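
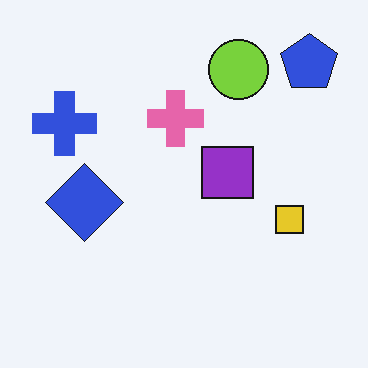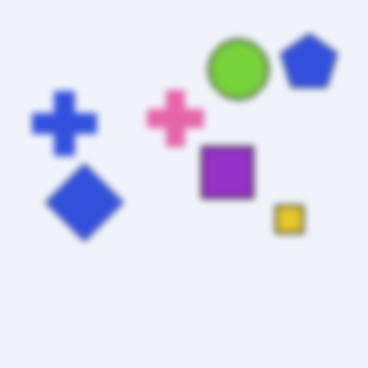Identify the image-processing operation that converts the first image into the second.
The transformation is: moderately blurred.

Shape edges and outlines are uniformly softened across the whole image.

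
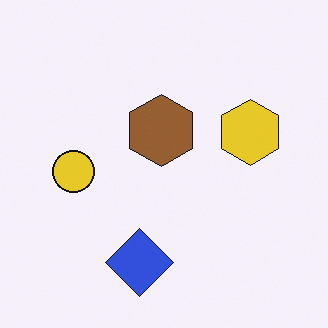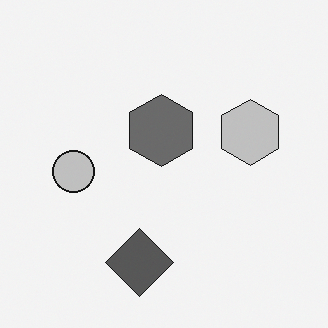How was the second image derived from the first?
It was converted to grayscale.

All color is removed — every shape is now a shade of grey.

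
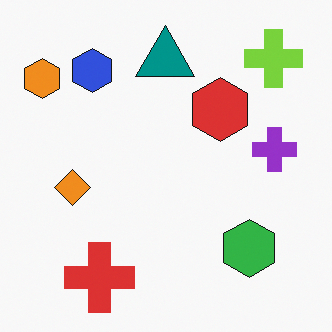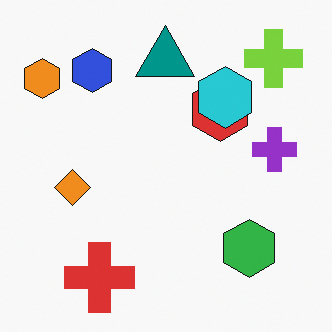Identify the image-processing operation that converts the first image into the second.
The image was overlaid with an additional cyan hexagon.

A cyan hexagon appears in the second image that is absent from the first.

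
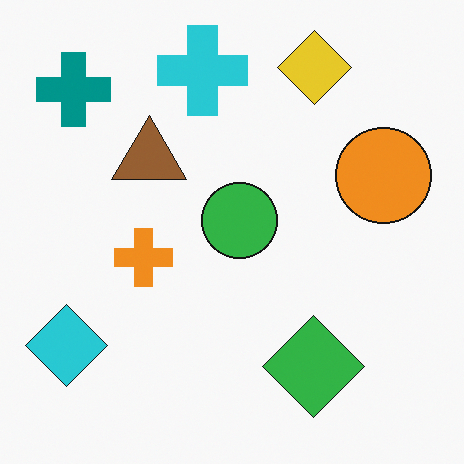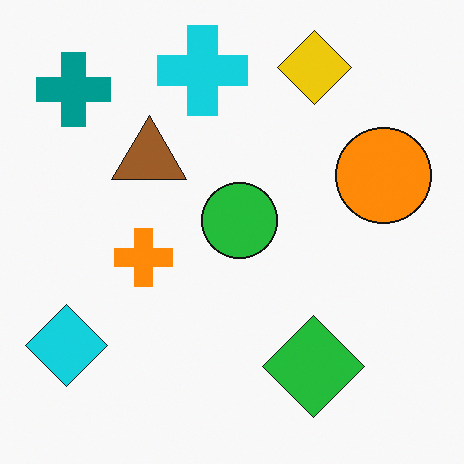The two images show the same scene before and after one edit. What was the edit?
Slightly oversaturated.

All colors are more vivid — a global saturation change.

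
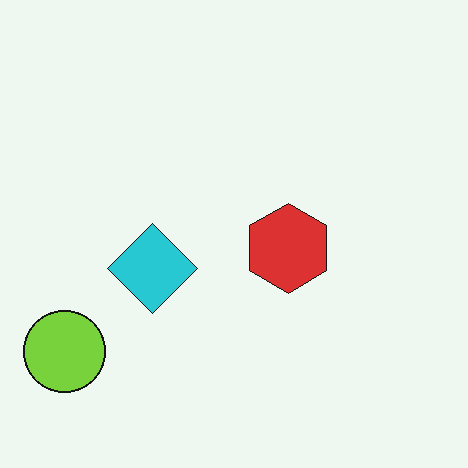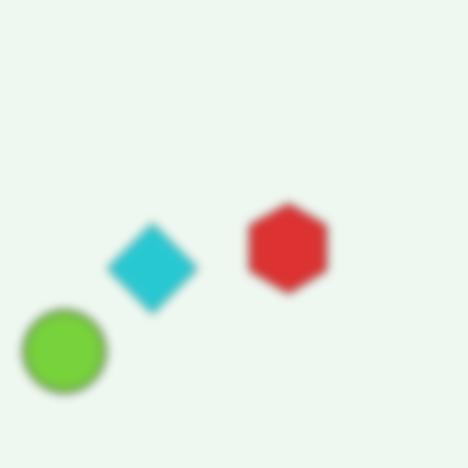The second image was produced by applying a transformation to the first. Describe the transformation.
This is the original image heavily blurred.

Shape edges and outlines are uniformly softened across the whole image.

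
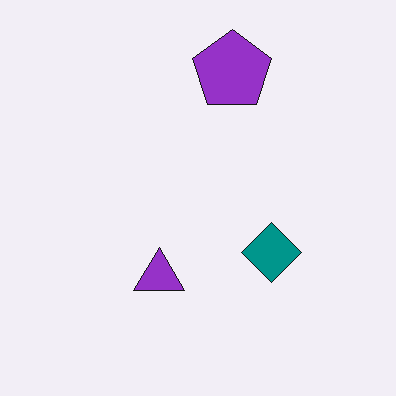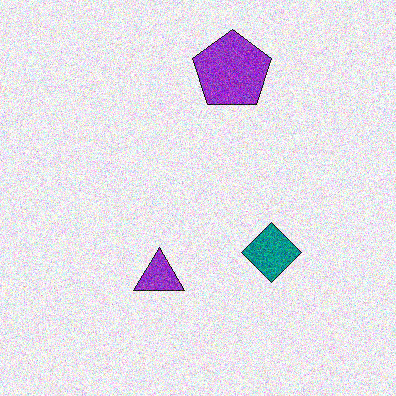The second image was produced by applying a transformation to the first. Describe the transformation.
It was degraded with heavy additive noise.

Random speckle covers the whole image, including the flat background.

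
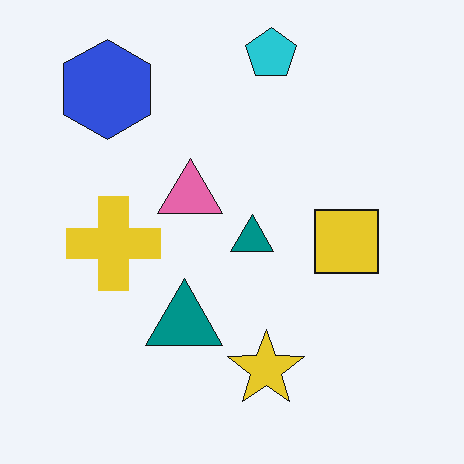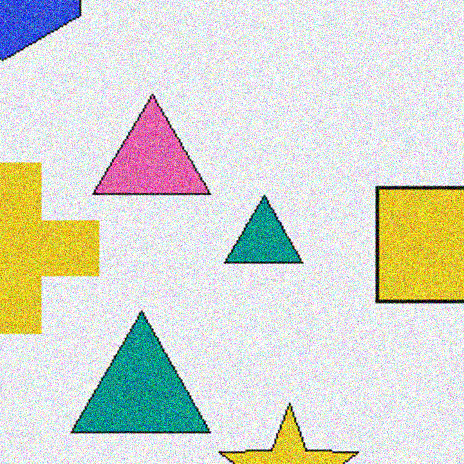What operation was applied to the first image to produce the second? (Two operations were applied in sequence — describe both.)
The transformation is: cropped tightly and scaled back up, then degraded with heavy additive noise.

The visible shapes are larger and the field of view is narrower; shapes near the original edges may be partly or wholly outside the frame — a crop-and-rescale. Random speckle covers the whole image, including the flat background.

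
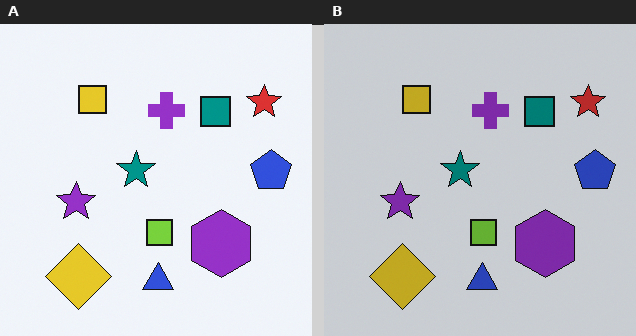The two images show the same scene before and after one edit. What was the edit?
The transformation is: darkened a little.

Every pixel — background and shapes alike — is uniformly darkened.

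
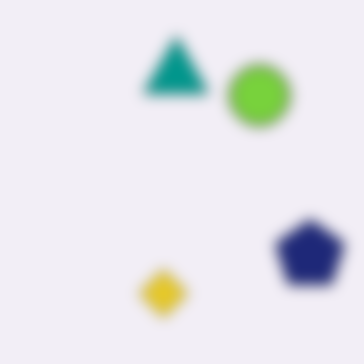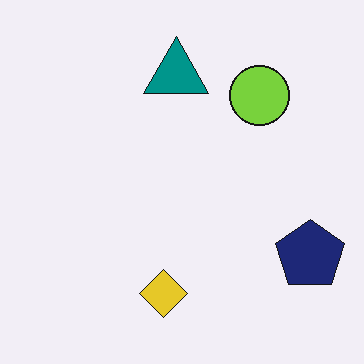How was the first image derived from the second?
Strongly gaussian-blurred.

Shape edges and outlines are uniformly softened across the whole image.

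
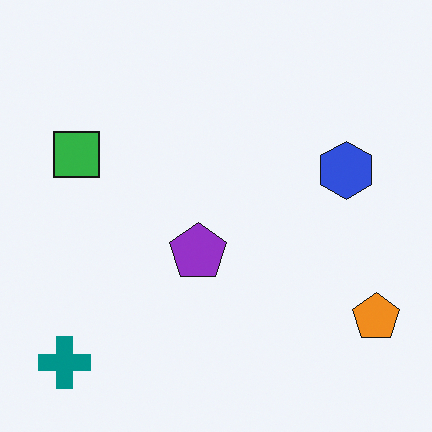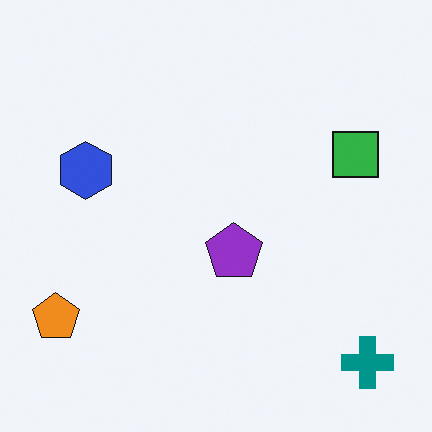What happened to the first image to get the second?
This is the original image flipped horizontally (left ↔ right).

The orange pentagon is in the bottom-right of the first image and the bottom-left of the second — shapes on opposite sides of the vertical midline have swapped in a mirror flip.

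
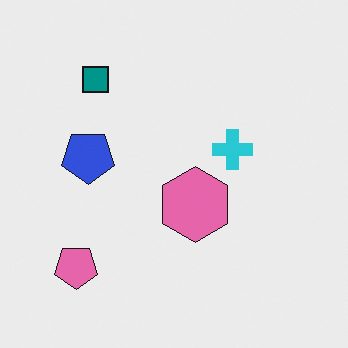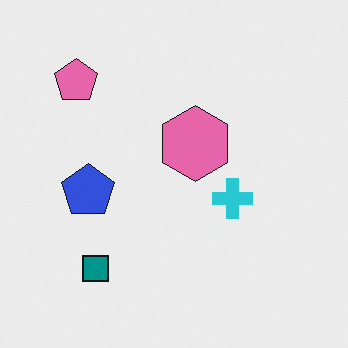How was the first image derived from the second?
It was flipped vertically (top ↔ bottom).

The teal square is in the bottom-left of the second image and the top-left of the first — shapes on opposite sides of the horizontal midline have swapped in a mirror flip.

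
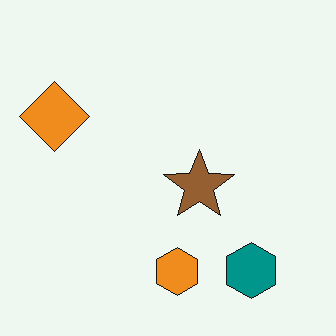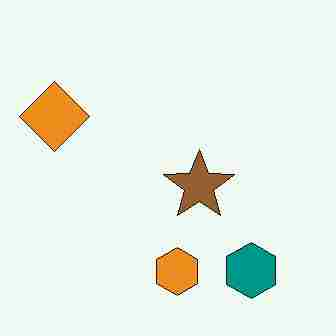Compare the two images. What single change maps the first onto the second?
This is the original image heavily JPEG-compressed with obvious blocking artifacts.

Blocky 8×8 compression artifacts appear around shape edges and the flat background shows ringing — characteristic JPEG degradation.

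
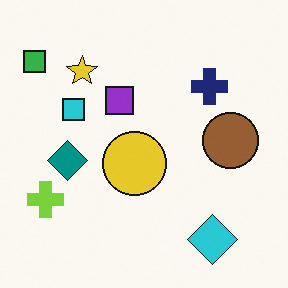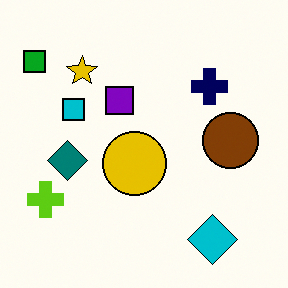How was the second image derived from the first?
Given slightly increased contrast.

Tones are pushed away from mid-grey across the whole image — a global contrast change.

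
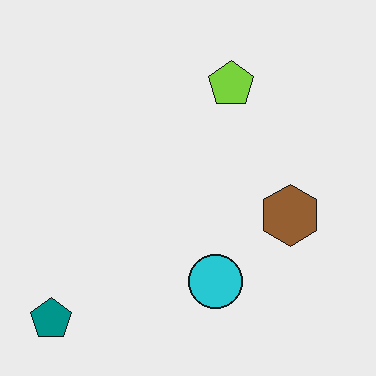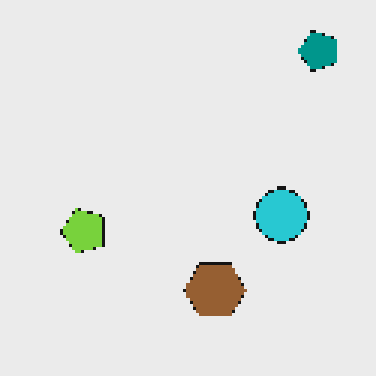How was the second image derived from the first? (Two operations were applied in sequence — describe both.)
This is the original image mildly pixelated, then transposed (reflected across the top-left ↔ bottom-right diagonal).

Shapes are reduced to large square blocks; fine edges and outlines are lost — a downscale-then-upscale (mosaic) effect. Shapes have swapped their row and column positions — what was in the top-right is now in the bottom-left — a diagonal reflection.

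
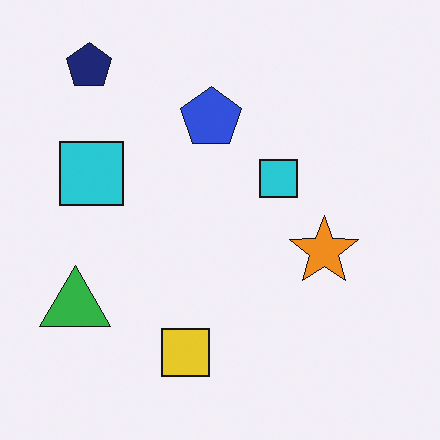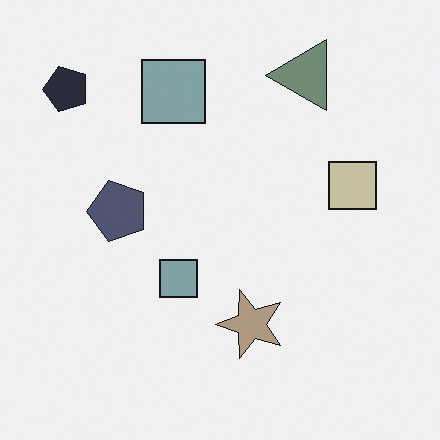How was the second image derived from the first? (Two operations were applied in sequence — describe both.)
The second image is the first transposed (reflected across the top-left ↔ bottom-right diagonal), then made much more muted (saturation change).

Shapes have swapped their row and column positions — what was in the top-right is now in the bottom-left — a diagonal reflection. All colors are more muted and greyish — a global saturation change.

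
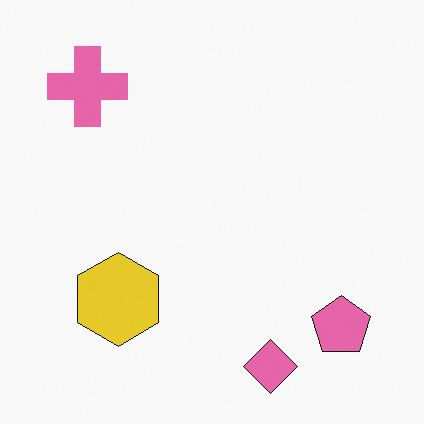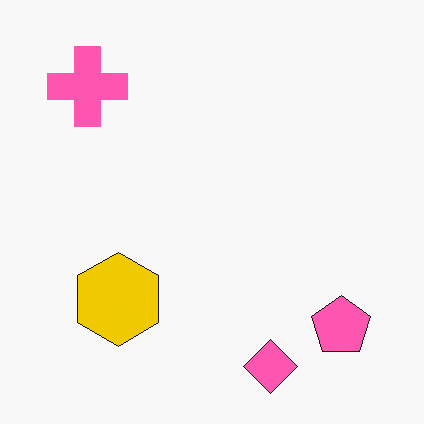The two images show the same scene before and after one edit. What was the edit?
The second image is the first slightly oversaturated.

All colors are more vivid — a global saturation change.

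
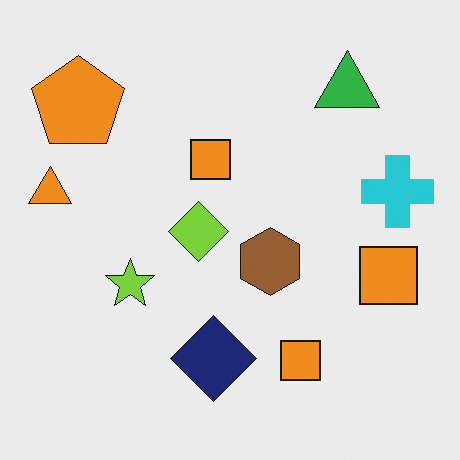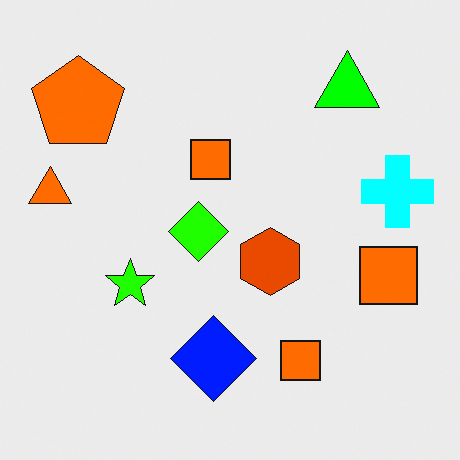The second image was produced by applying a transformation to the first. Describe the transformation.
The image was made much more vivid (saturation change).

All colors are more vivid — a global saturation change.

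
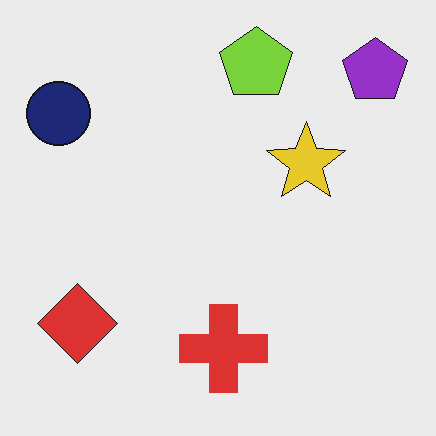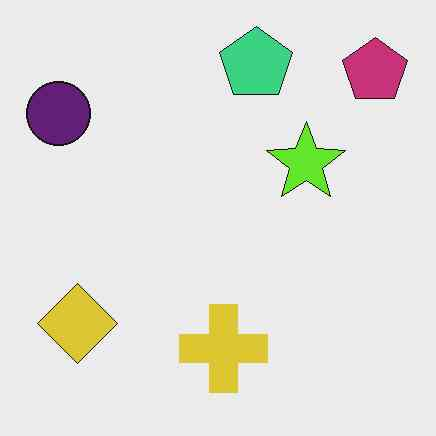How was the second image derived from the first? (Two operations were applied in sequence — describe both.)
The transformation is: hue-shifted by a small amount, then given moderate JPEG compression.

Every shape's color has rotated by the same amount around the hue wheel — a uniform hue shift. Blocky 8×8 compression artifacts appear around shape edges and the flat background shows ringing — characteristic JPEG degradation.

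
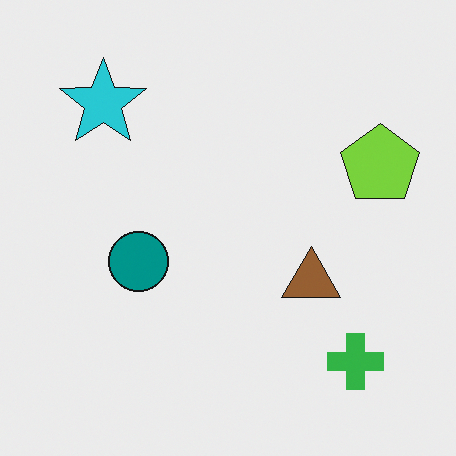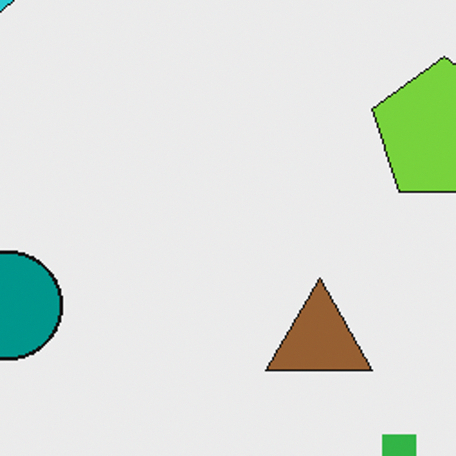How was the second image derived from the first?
The image was cropped to a noticeably smaller region and rescaled.

The visible shapes are larger and the field of view is narrower; shapes near the original edges may be partly or wholly outside the frame — a crop-and-rescale.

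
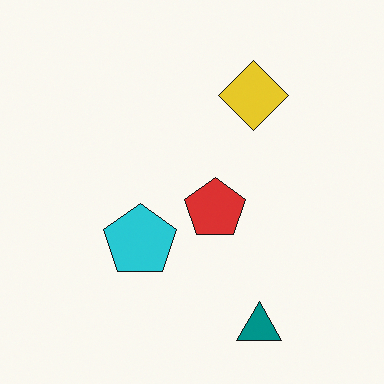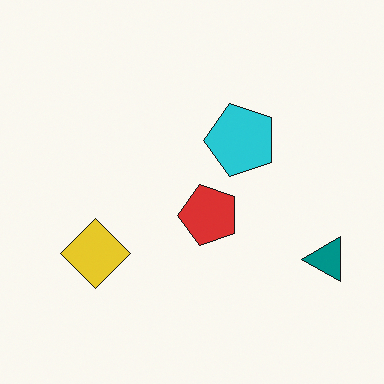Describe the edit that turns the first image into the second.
The image was transposed (reflected across the top-left ↔ bottom-right diagonal).

Shapes have swapped their row and column positions — what was in the top-right is now in the bottom-left — a diagonal reflection.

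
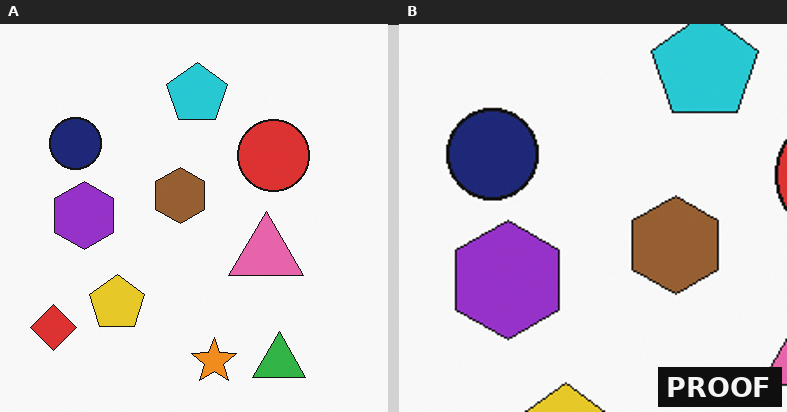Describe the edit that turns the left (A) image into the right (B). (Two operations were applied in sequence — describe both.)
The image was cropped tightly and scaled back up, then watermarked with the text "PROOF" in the lower-right corner.

The visible shapes are larger and the field of view is narrower; shapes near the original edges may be partly or wholly outside the frame — a crop-and-rescale. A dark label reading "PROOF" appears in the lower-right corner.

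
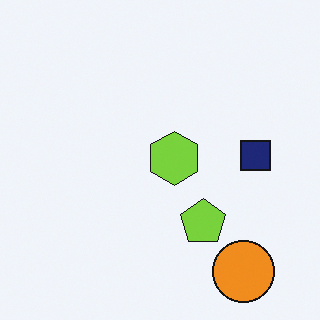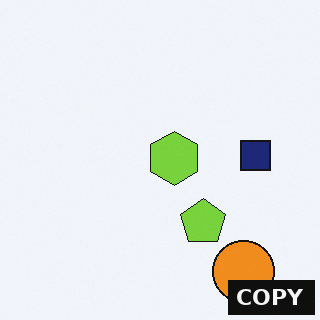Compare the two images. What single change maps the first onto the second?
It was watermarked with the text "COPY" in the lower-right corner.

A dark label reading "COPY" appears in the lower-right corner.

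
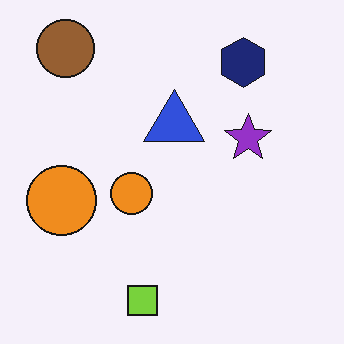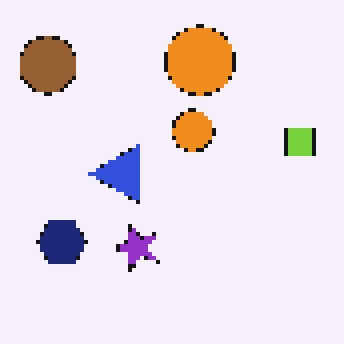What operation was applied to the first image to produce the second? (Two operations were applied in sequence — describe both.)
The image was lightly pixelated (a mild mosaic effect), then transposed (reflected across the top-left ↔ bottom-right diagonal).

Shapes are reduced to large square blocks; fine edges and outlines are lost — a downscale-then-upscale (mosaic) effect. Shapes have swapped their row and column positions — what was in the top-right is now in the bottom-left — a diagonal reflection.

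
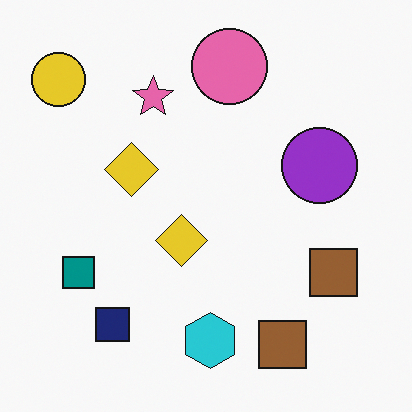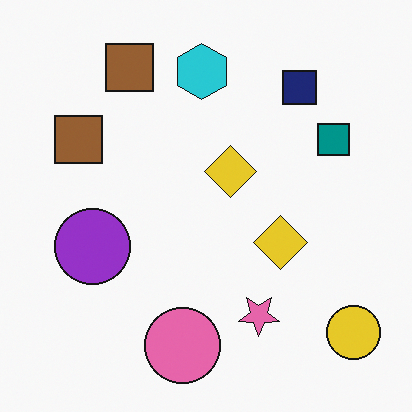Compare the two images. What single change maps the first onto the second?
The transformation is: rotated 180°.

The yellow circle sits in the top-left of the first image and the bottom-right of the second — consistent with a whole-image 180° rotation.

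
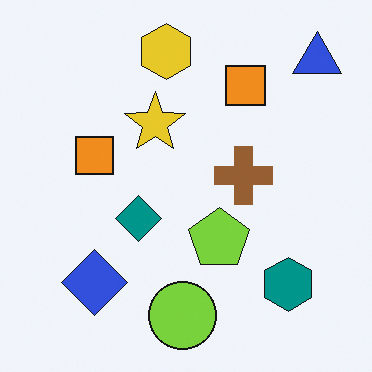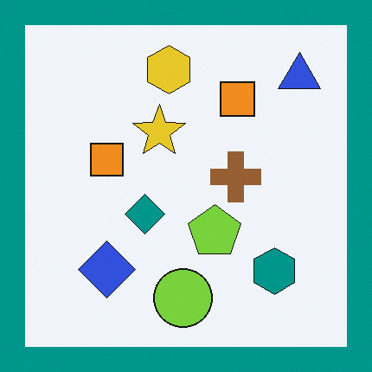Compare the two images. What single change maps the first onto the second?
This is the original image framed with a teal border.

A solid teal frame runs around the edge of the second image, with the content slightly shrunk inside it.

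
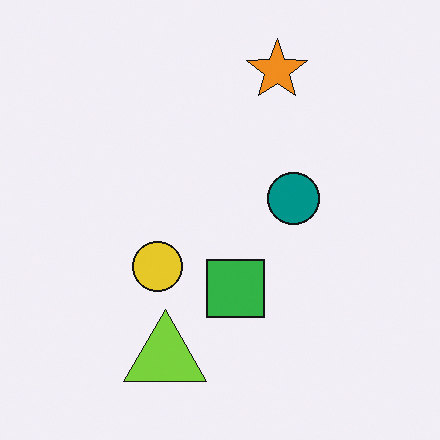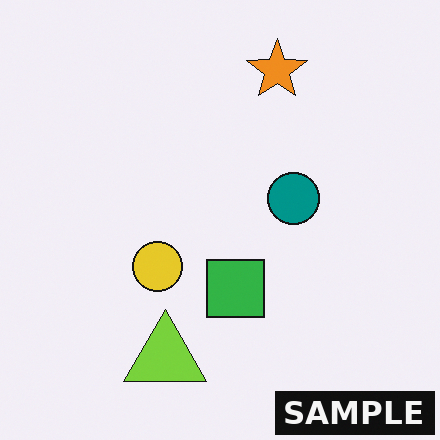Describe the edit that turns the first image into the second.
This is the original image watermarked with the text "SAMPLE" in the lower-right corner.

A dark label reading "SAMPLE" appears in the lower-right corner.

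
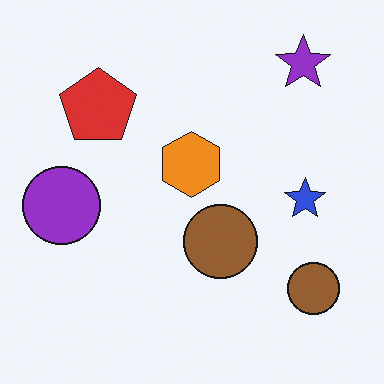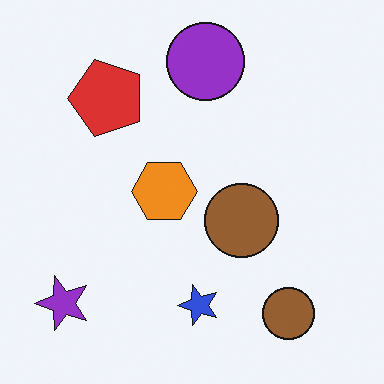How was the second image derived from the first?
This is the original image transposed (reflected across the top-left ↔ bottom-right diagonal).

Shapes have swapped their row and column positions — what was in the top-right is now in the bottom-left — a diagonal reflection.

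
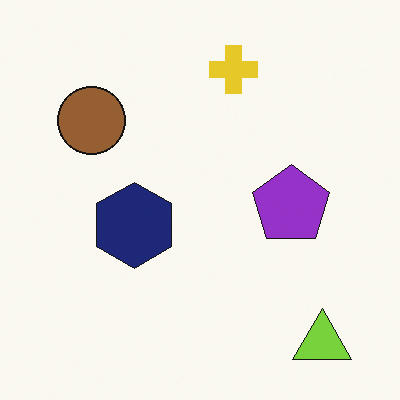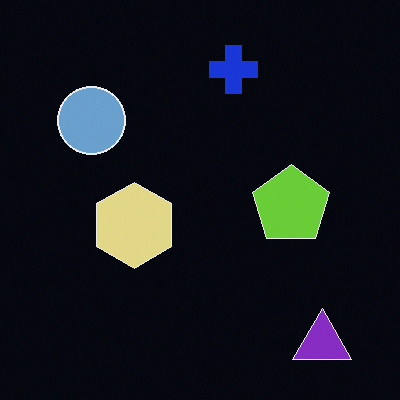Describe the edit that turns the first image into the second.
The second image is the first color-inverted (negative).

The light background has become dark and every shape's color is its complement — a photographic negative.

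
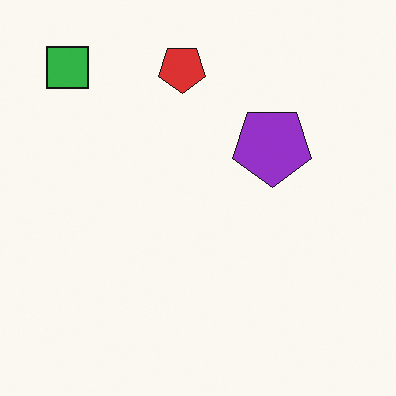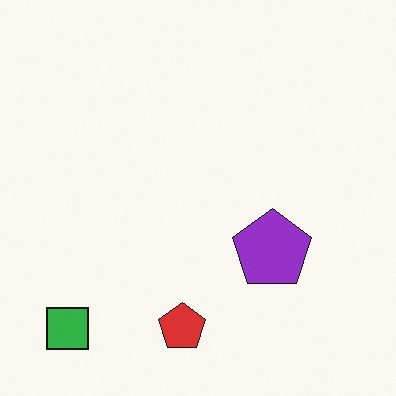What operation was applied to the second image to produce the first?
It was flipped vertically (top ↔ bottom).

The green square is in the bottom-left of the second image and the top-left of the first — shapes on opposite sides of the horizontal midline have swapped in a mirror flip.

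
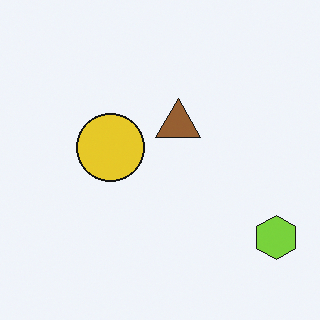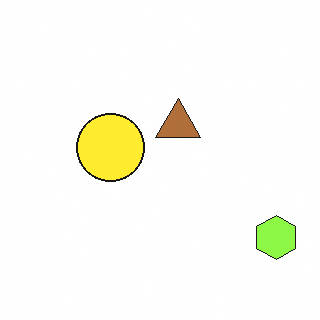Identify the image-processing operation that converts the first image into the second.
The second image is the first brightened a little.

Every pixel — background and shapes alike — is uniformly brightened.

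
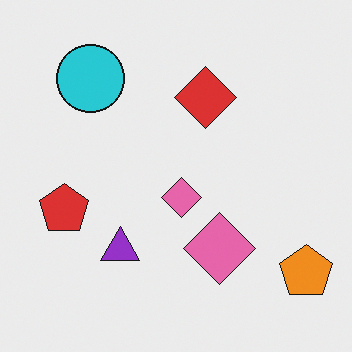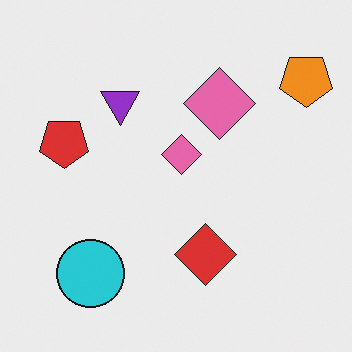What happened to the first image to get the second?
This is the original image flipped vertically (top ↔ bottom).

The cyan circle is in the top-left of the first image and the bottom-left of the second — shapes on opposite sides of the horizontal midline have swapped in a mirror flip.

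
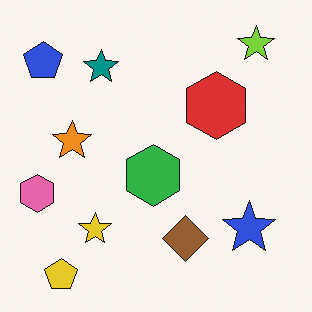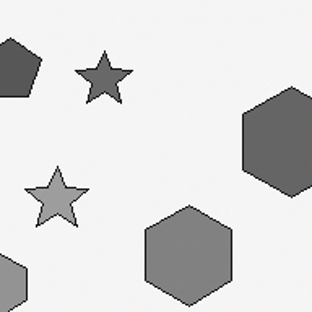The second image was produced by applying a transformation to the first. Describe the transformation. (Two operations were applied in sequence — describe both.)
It was converted to grayscale, then cropped to a noticeably smaller region and rescaled.

All color is removed — every shape is now a shade of grey. The visible shapes are larger and the field of view is narrower; shapes near the original edges may be partly or wholly outside the frame — a crop-and-rescale.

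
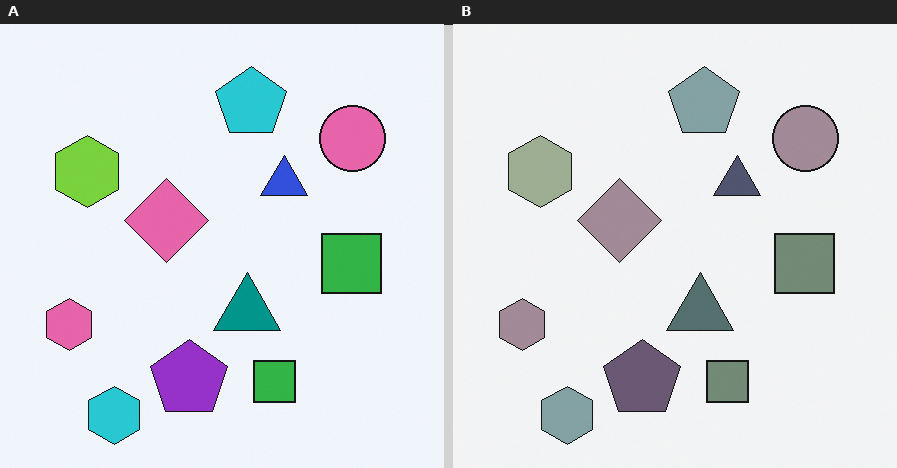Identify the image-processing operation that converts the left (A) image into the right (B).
The right (B) image is the left (A) heavily desaturated.

All colors are more muted and greyish — a global saturation change.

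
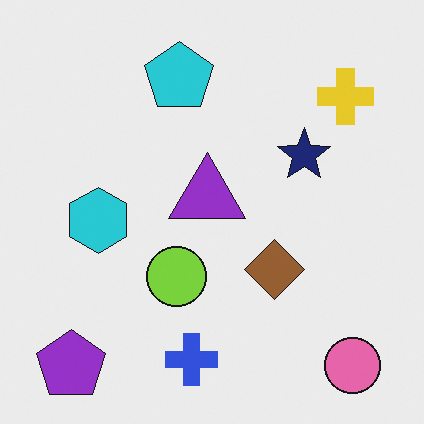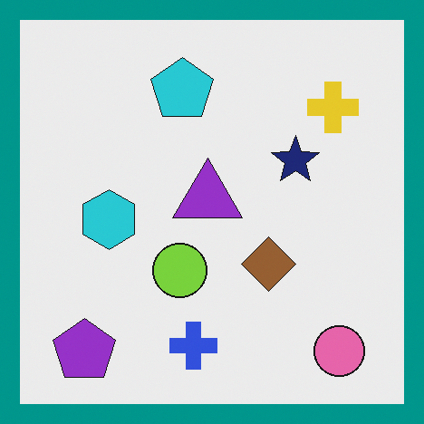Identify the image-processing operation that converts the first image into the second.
This is the original image framed with a teal border.

A solid teal frame runs around the edge of the second image, with the content slightly shrunk inside it.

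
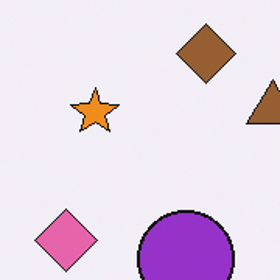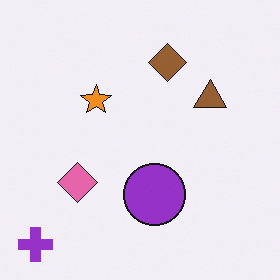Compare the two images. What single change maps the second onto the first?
This is the original image cropped to a modestly smaller region and rescaled.

The visible shapes are larger and the field of view is narrower; shapes near the original edges may be partly or wholly outside the frame — a crop-and-rescale.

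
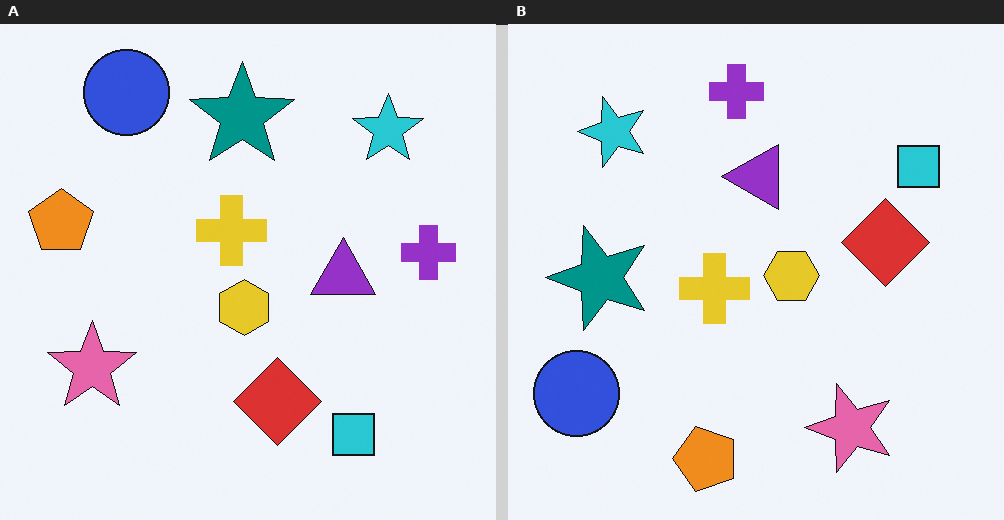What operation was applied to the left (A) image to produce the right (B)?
The transformation is: rotated 90° counter-clockwise.

The blue circle sits in the top-left of the left (A) image and the bottom-left of the right (B) — consistent with a whole-image 90° counter-clockwise rotation.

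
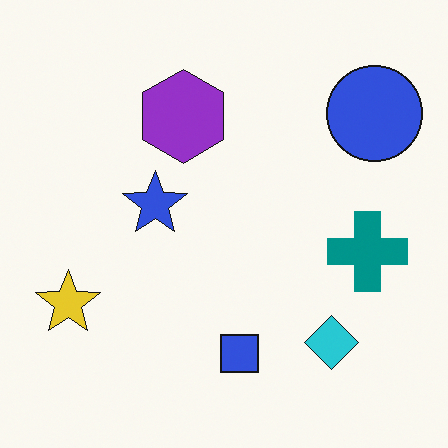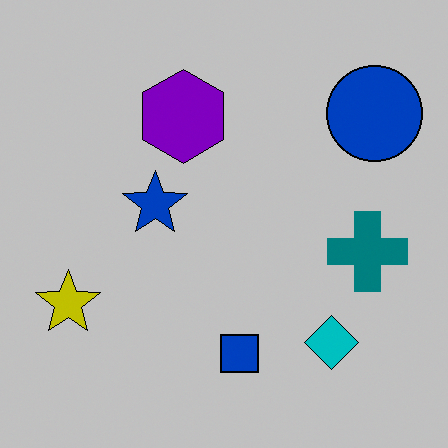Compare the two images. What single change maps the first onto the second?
The second image is the first heavily posterized to just a handful of flat colors.

Each flat color has snapped to a coarser quantized level — most visibly, the near-white background has dropped to a flat grey.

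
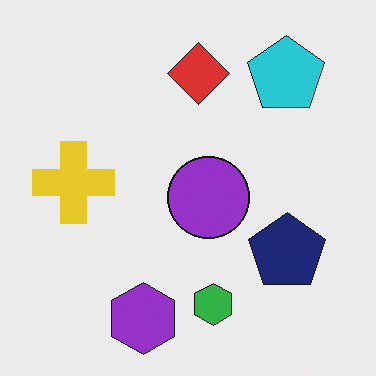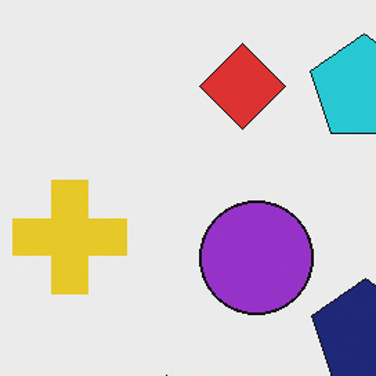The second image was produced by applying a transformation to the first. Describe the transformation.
Cropped to a modestly smaller region and rescaled.

The visible shapes are larger and the field of view is narrower; shapes near the original edges may be partly or wholly outside the frame — a crop-and-rescale.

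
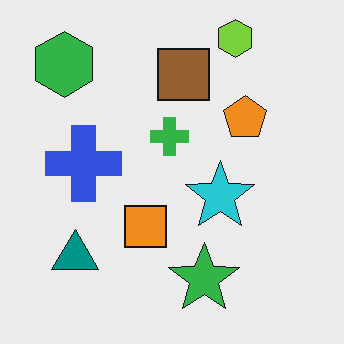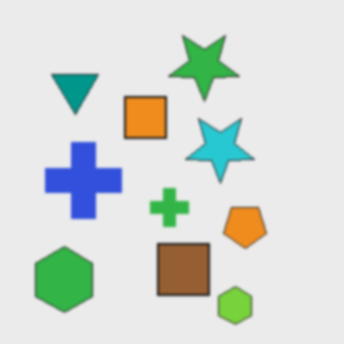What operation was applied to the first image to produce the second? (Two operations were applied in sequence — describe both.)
The second image is the first flipped vertically (top ↔ bottom), then lightly blurred.

The lime hexagon is in the top-right of the first image and the bottom-right of the second — shapes on opposite sides of the horizontal midline have swapped in a mirror flip. Shape edges and outlines are uniformly softened across the whole image.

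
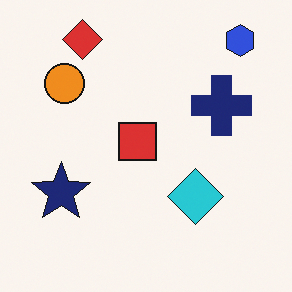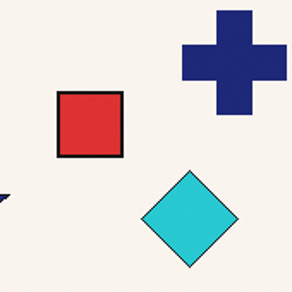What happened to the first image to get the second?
Cropped to a noticeably smaller region and rescaled.

The visible shapes are larger and the field of view is narrower; shapes near the original edges may be partly or wholly outside the frame — a crop-and-rescale.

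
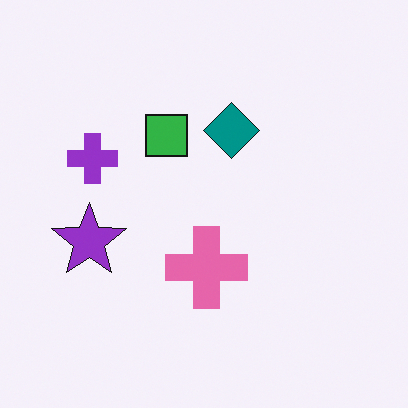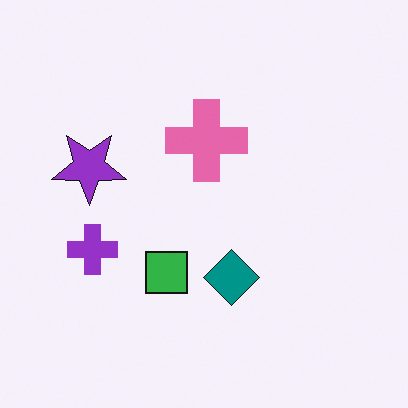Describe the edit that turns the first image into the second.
The transformation is: flipped vertically (top ↔ bottom).

The teal diamond is in the top of the first image and the bottom of the second — shapes on opposite sides of the horizontal midline have swapped in a mirror flip.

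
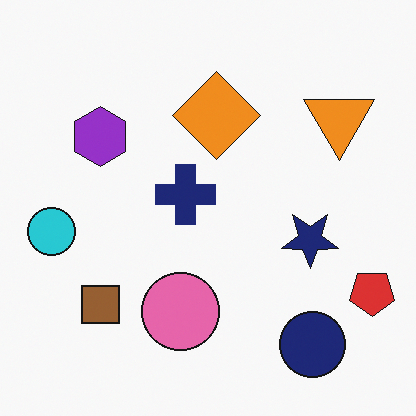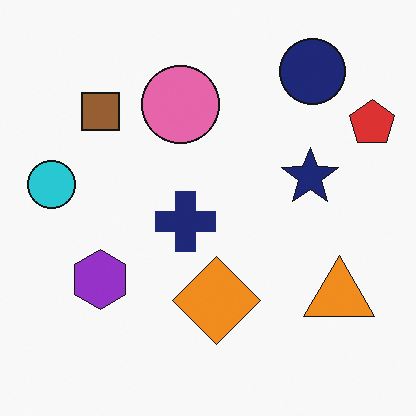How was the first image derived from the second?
The first image is the second flipped vertically (top ↔ bottom).

The navy circle is in the top-right of the second image and the bottom-right of the first — shapes on opposite sides of the horizontal midline have swapped in a mirror flip.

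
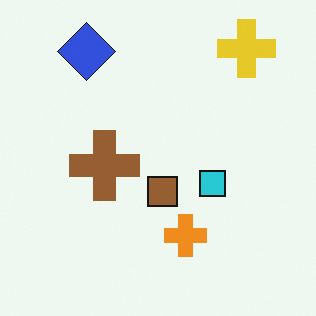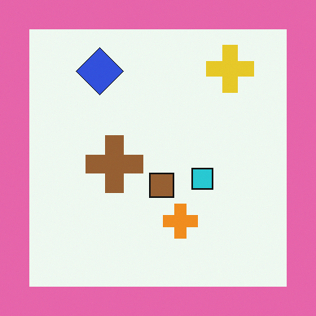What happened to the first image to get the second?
The transformation is: framed with a pink border.

A solid pink frame runs around the edge of the second image, with the content slightly shrunk inside it.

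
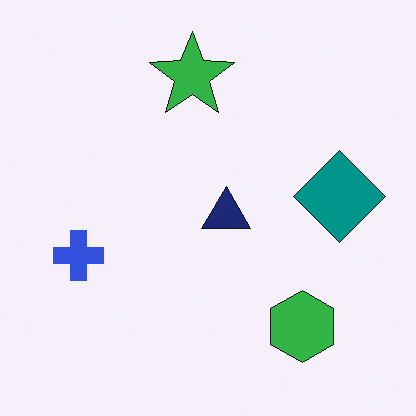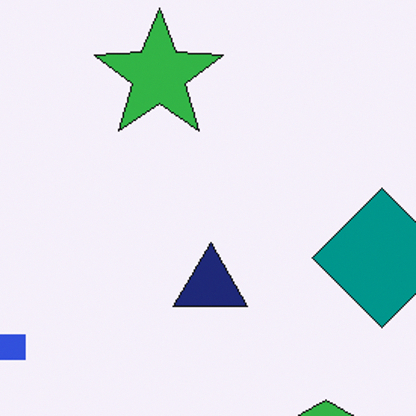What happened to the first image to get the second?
This is the original image cropped to a modestly smaller region and rescaled.

The visible shapes are larger and the field of view is narrower; shapes near the original edges may be partly or wholly outside the frame — a crop-and-rescale.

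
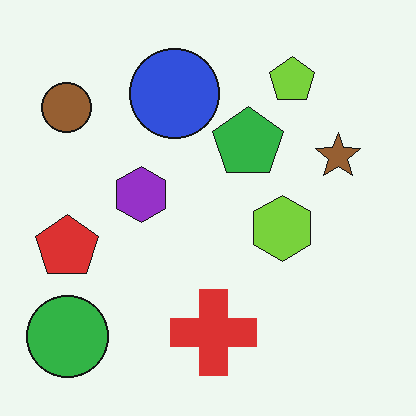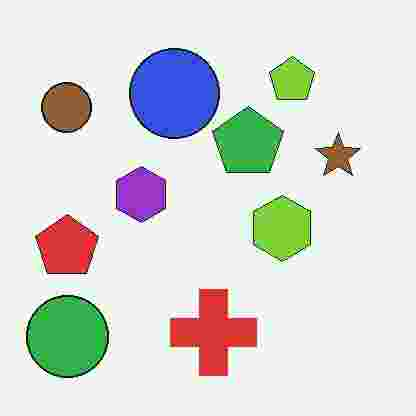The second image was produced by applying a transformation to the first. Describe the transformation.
This is the original image degraded with heavy JPEG compression.

Blocky 8×8 compression artifacts appear around shape edges and the flat background shows ringing — characteristic JPEG degradation.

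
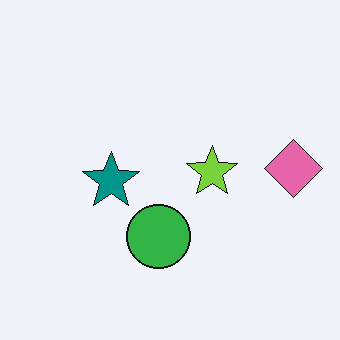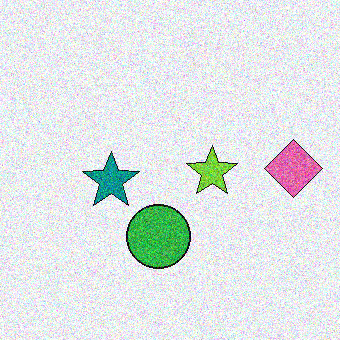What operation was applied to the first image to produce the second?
This is the original image degraded with a thick layer of grain.

Random speckle covers the whole image, including the flat background.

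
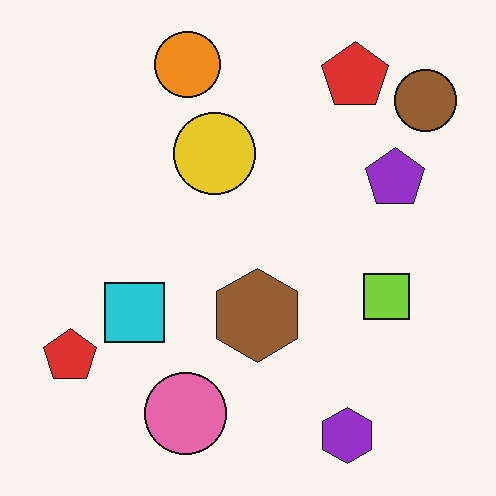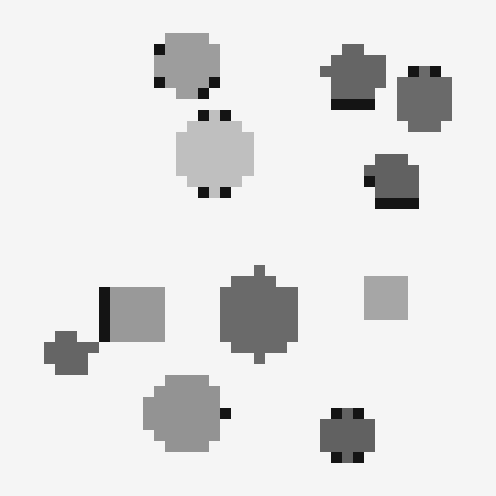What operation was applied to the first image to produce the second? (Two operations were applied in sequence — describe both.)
The transformation is: converted to grayscale, then coarsely pixelated.

All color is removed — every shape is now a shade of grey. Shapes are reduced to large square blocks; fine edges and outlines are lost — a downscale-then-upscale (mosaic) effect.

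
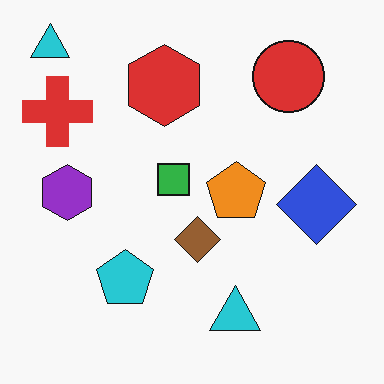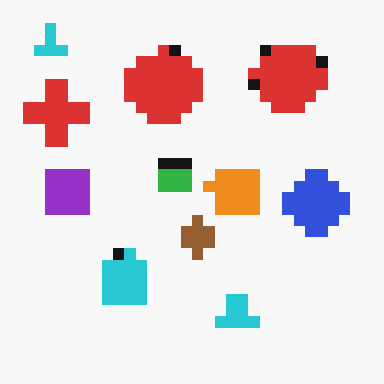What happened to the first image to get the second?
The image was heavily pixelated into large blocks.

Shapes are reduced to large square blocks; fine edges and outlines are lost — a downscale-then-upscale (mosaic) effect.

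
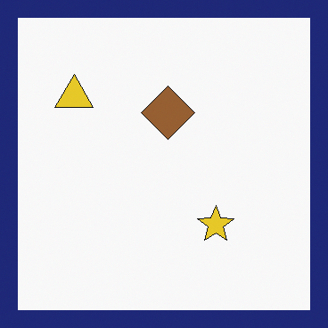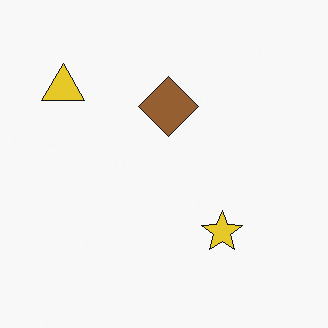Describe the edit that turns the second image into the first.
Framed with a navy border.

A solid navy frame runs around the edge of the first image, with the content slightly shrunk inside it.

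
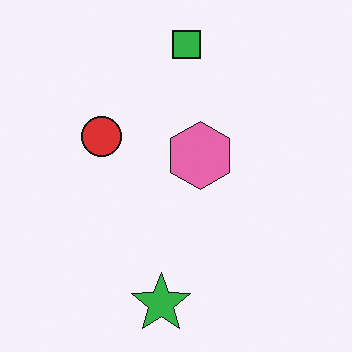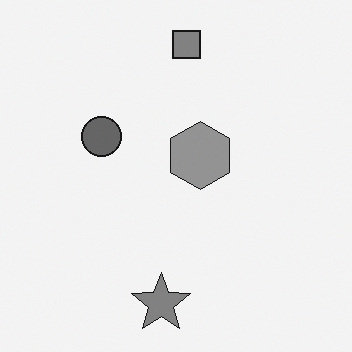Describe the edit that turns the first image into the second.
The transformation is: converted to grayscale.

All color is removed — every shape is now a shade of grey.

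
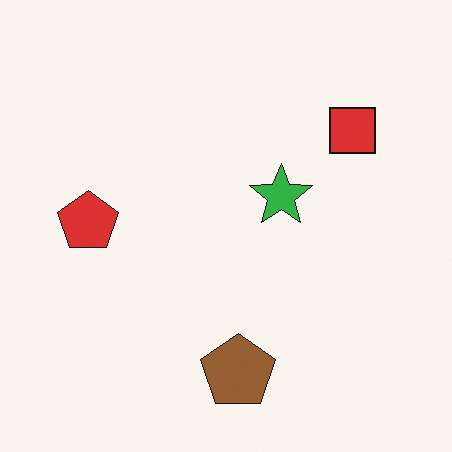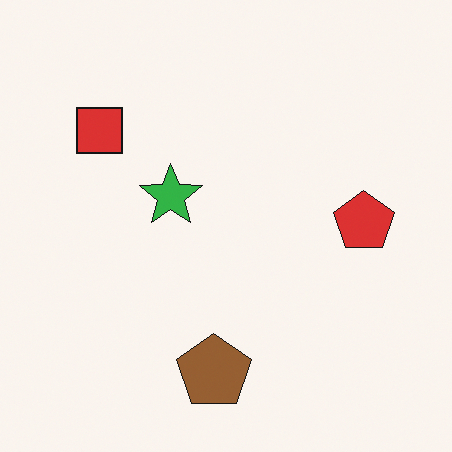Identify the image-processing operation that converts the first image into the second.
The transformation is: flipped horizontally (left ↔ right).

The red pentagon is in the left of the first image and the right of the second — shapes on opposite sides of the vertical midline have swapped in a mirror flip.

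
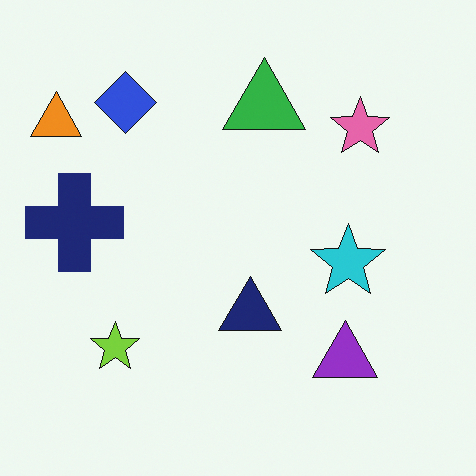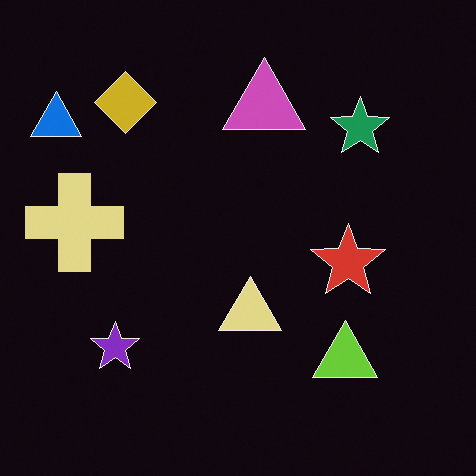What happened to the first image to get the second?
It was color-inverted (negative).

The light background has become dark and every shape's color is its complement — a photographic negative.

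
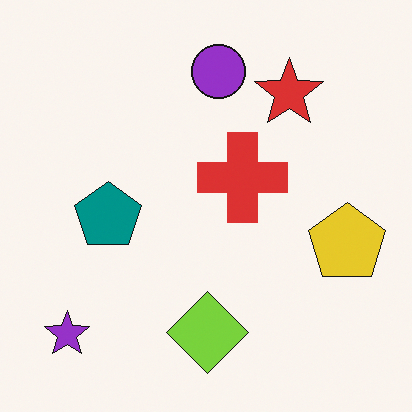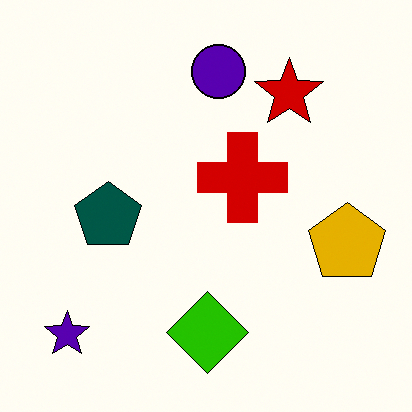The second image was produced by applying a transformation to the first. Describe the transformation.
The image was given much higher contrast.

Tones are pushed away from mid-grey across the whole image — a global contrast change.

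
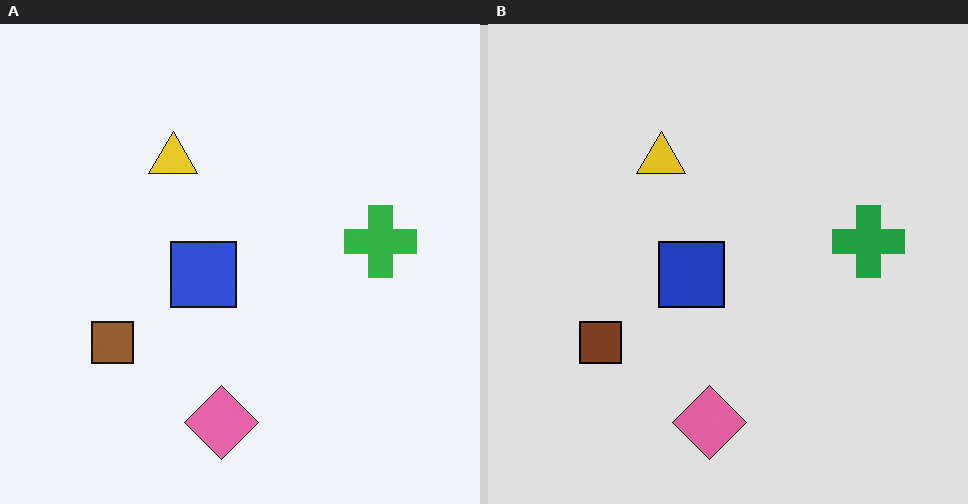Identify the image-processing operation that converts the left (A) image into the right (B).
It was posterized to a reduced palette.

Each flat color has snapped to a coarser quantized level — most visibly, the near-white background has dropped to a flat grey.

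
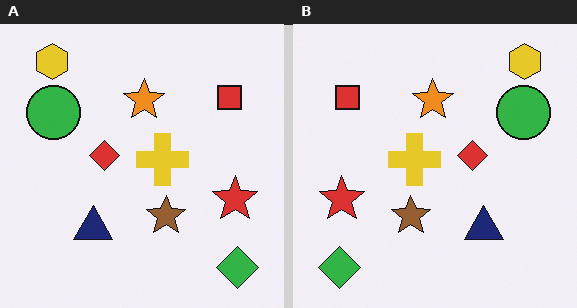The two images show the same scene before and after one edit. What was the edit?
The image was flipped horizontally (left ↔ right).

The green diamond is in the bottom-right of the left (A) image and the bottom-left of the right (B) — shapes on opposite sides of the vertical midline have swapped in a mirror flip.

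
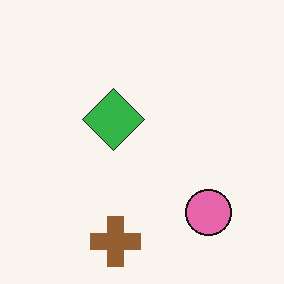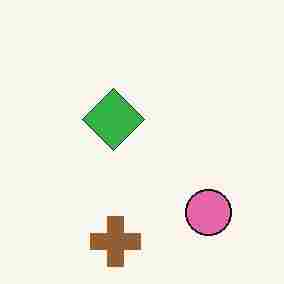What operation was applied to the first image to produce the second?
The second image is the first degraded with heavy JPEG compression.

Blocky 8×8 compression artifacts appear around shape edges and the flat background shows ringing — characteristic JPEG degradation.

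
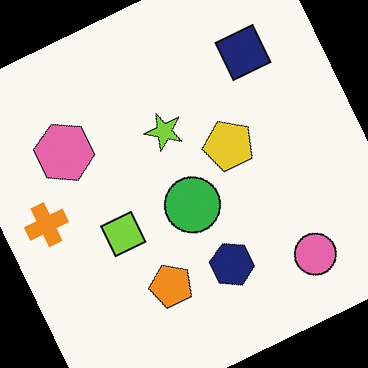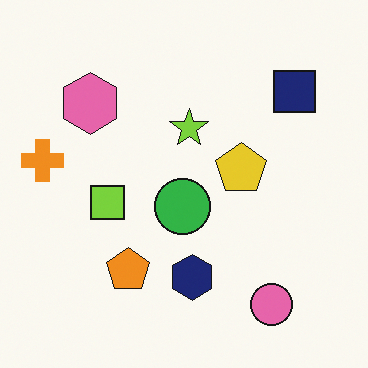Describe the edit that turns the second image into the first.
Rotated counter-clockwise by a moderate amount.

Every shape is tilted by the same angle and the image corners show triangular fill wedges — a whole-image rotation by a non-right angle.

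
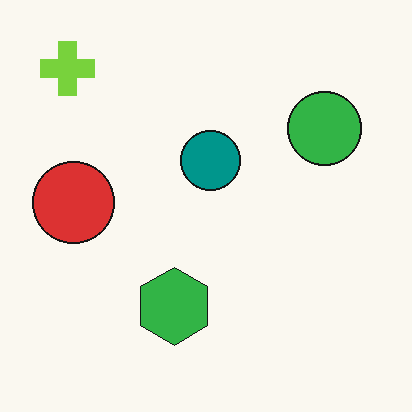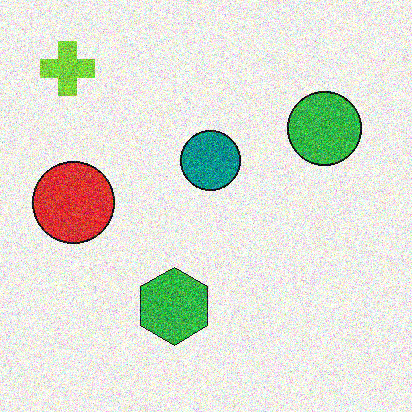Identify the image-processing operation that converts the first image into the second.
The second image is the first degraded with strong gaussian noise.

Random speckle covers the whole image, including the flat background.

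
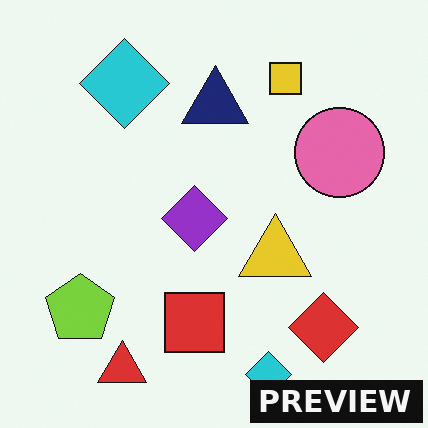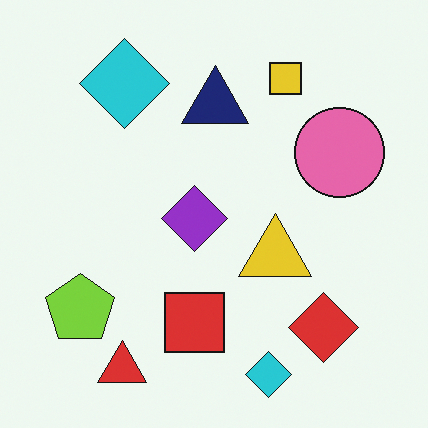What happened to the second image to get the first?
The image was watermarked with the text "PREVIEW" in the lower-right corner.

A dark label reading "PREVIEW" appears in the lower-right corner.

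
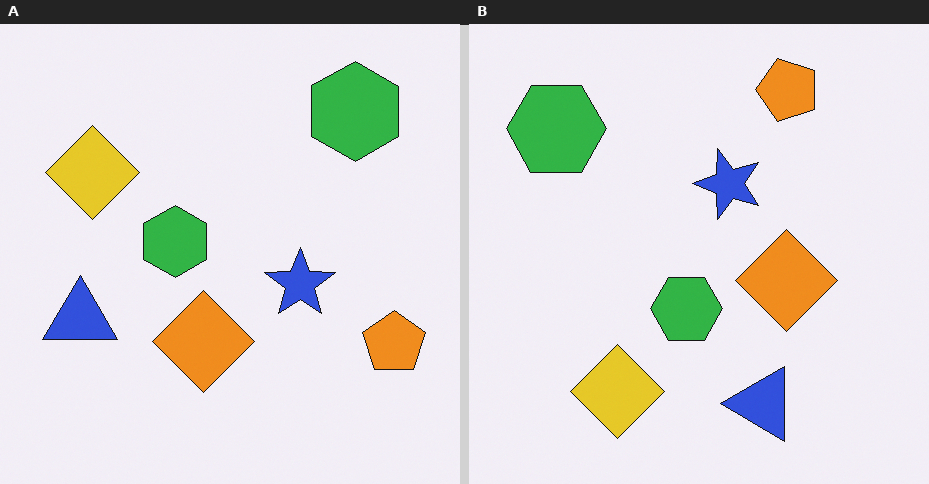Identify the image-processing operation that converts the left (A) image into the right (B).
It was rotated 90° counter-clockwise.

The orange pentagon sits in the bottom-right of the left (A) image and the top-right of the right (B) — consistent with a whole-image 90° counter-clockwise rotation.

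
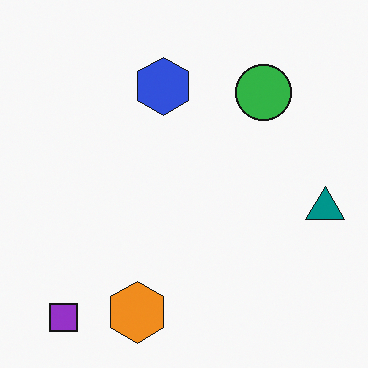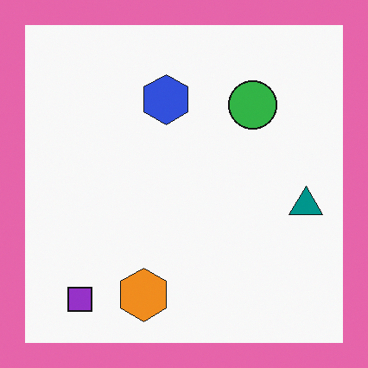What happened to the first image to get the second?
This is the original image framed with a pink border.

A solid pink frame runs around the edge of the second image, with the content slightly shrunk inside it.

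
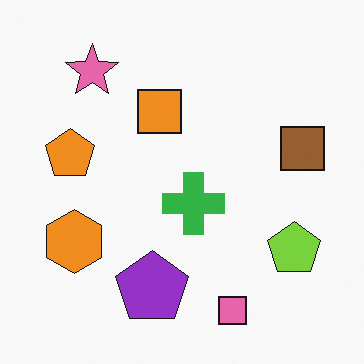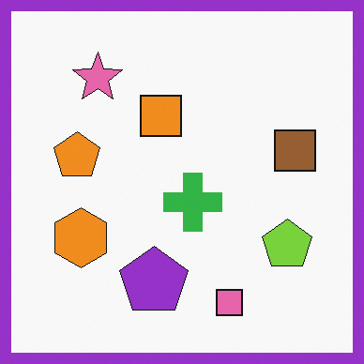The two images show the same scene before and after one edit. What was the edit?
Framed with a purple border.

A solid purple frame runs around the edge of the second image, with the content slightly shrunk inside it.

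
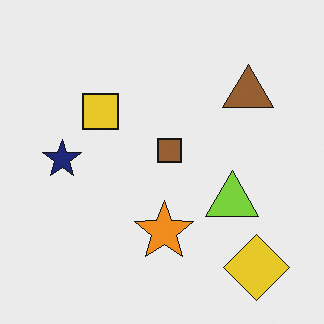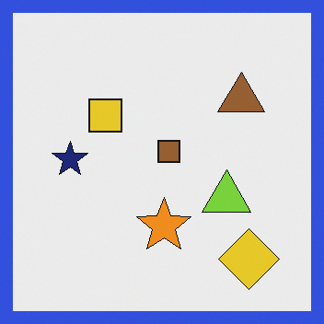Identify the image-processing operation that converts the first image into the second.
The image was framed with a blue border.

A solid blue frame runs around the edge of the second image, with the content slightly shrunk inside it.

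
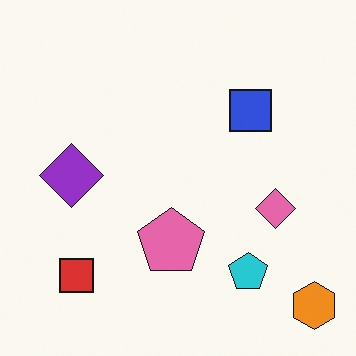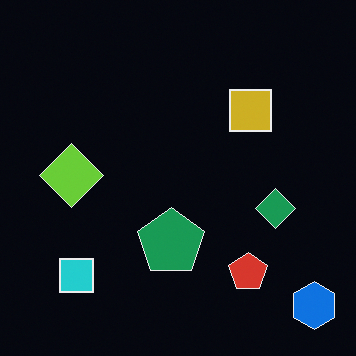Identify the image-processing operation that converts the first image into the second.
Color-inverted (negative).

The light background has become dark and every shape's color is its complement — a photographic negative.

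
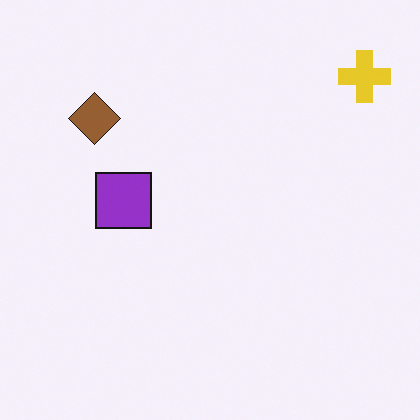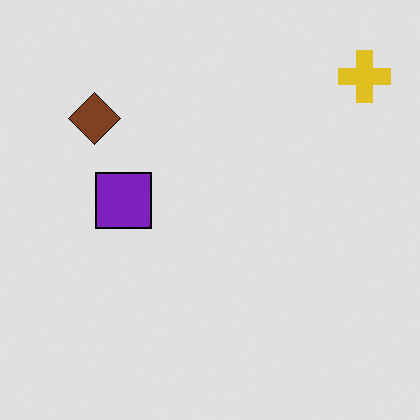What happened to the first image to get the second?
The image was moderately posterized.

Each flat color has snapped to a coarser quantized level — most visibly, the near-white background has dropped to a flat grey.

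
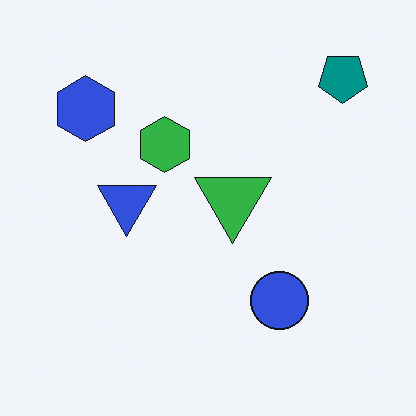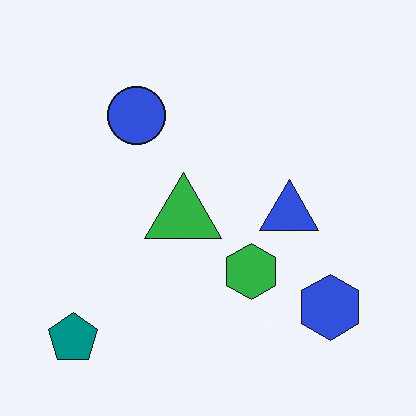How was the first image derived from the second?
Rotated 180°.

The teal pentagon sits in the bottom-left of the second image and the top-right of the first — consistent with a whole-image 180° rotation.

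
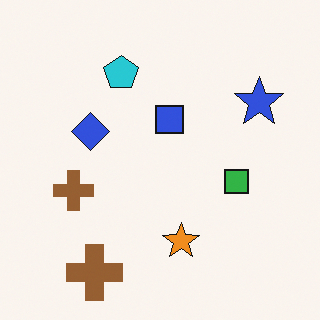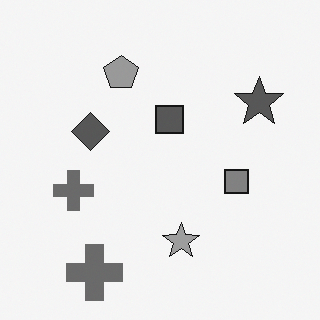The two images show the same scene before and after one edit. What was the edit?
The image was converted to grayscale.

All color is removed — every shape is now a shade of grey.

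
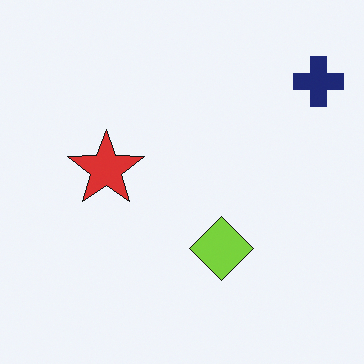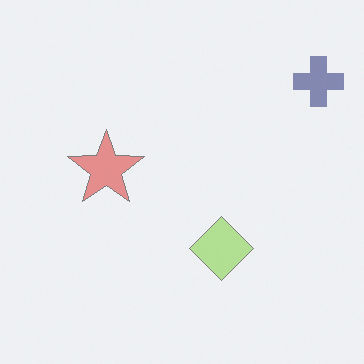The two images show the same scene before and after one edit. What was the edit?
The transformation is: given much lower contrast.

Tones are pushed toward mid-grey across the whole image — a global contrast change.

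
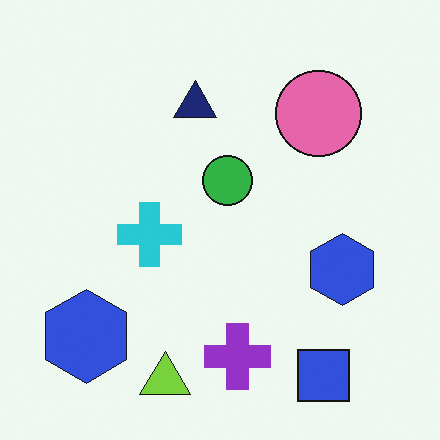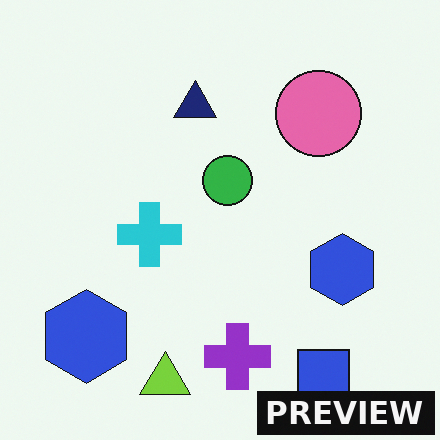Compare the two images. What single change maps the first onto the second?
The transformation is: watermarked with the text "PREVIEW" in the lower-right corner.

A dark label reading "PREVIEW" appears in the lower-right corner.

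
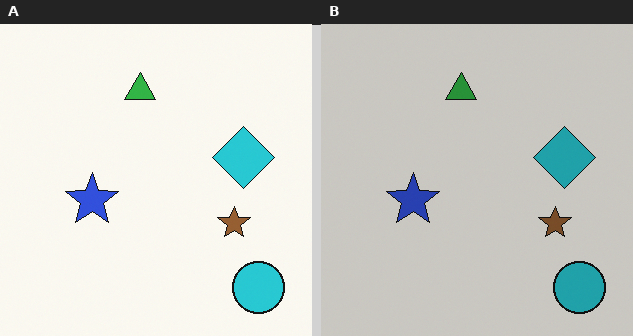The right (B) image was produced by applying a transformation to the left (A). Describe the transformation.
This is the original image slightly darkened.

Every pixel — background and shapes alike — is uniformly darkened.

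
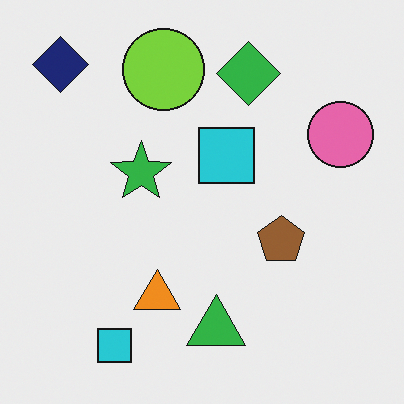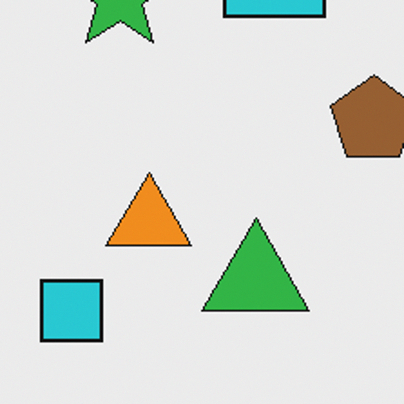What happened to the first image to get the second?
The transformation is: cropped tightly and scaled back up.

The visible shapes are larger and the field of view is narrower; shapes near the original edges may be partly or wholly outside the frame — a crop-and-rescale.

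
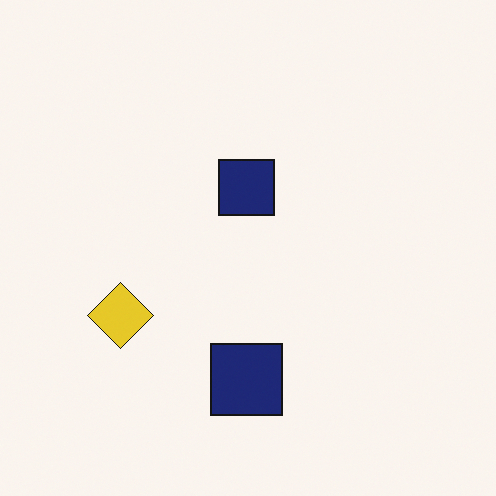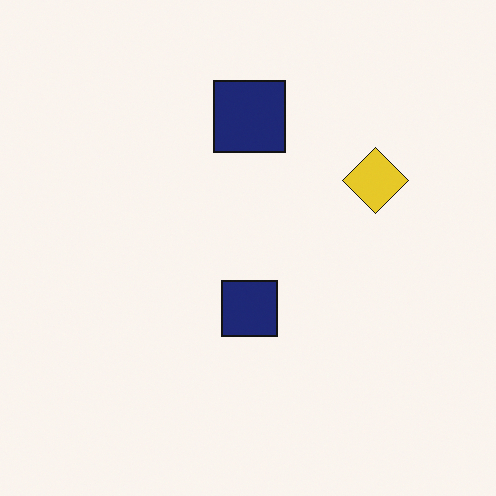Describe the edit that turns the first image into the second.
The second image is the first rotated 180°.

The yellow diamond sits in the left of the first image and the right of the second — consistent with a whole-image 180° rotation.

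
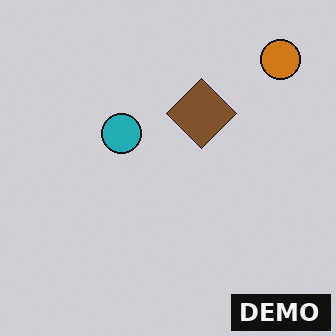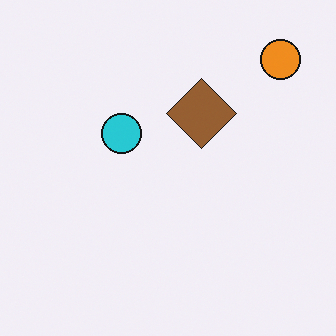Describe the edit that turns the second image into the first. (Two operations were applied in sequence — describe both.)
The first image is the second slightly darkened, then watermarked with the text "DEMO" in the lower-right corner.

Every pixel — background and shapes alike — is uniformly darkened. A dark label reading "DEMO" appears in the lower-right corner.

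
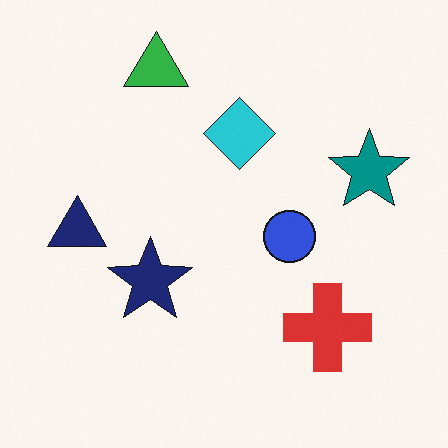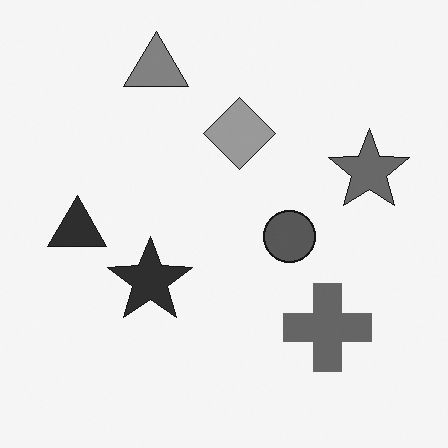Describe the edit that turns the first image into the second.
This is the original image converted to grayscale.

All color is removed — every shape is now a shade of grey.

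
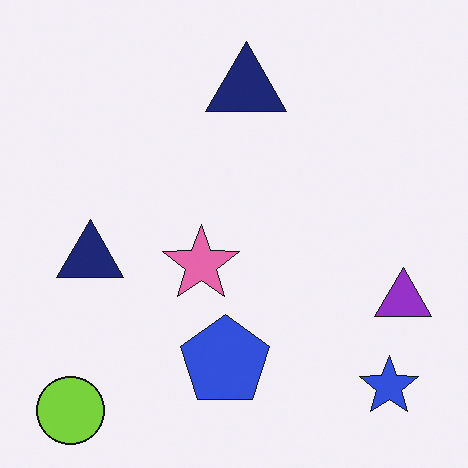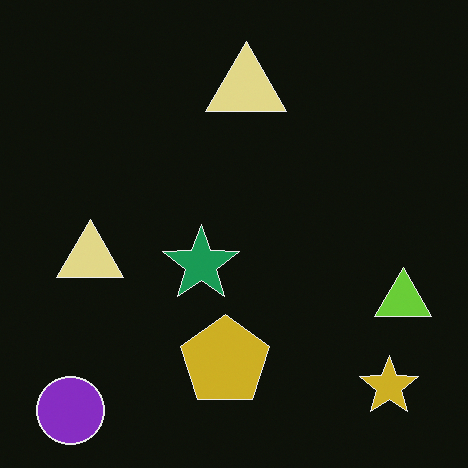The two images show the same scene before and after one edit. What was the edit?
This is the original image color-inverted (negative).

The light background has become dark and every shape's color is its complement — a photographic negative.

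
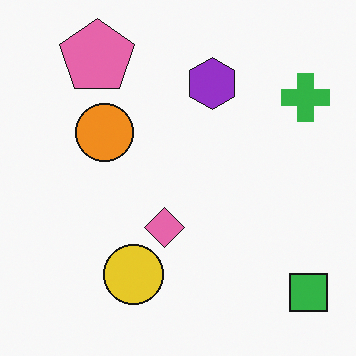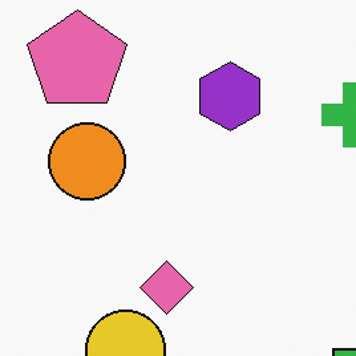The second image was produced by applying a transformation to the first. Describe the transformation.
The transformation is: cropped slightly and scaled back up.

The visible shapes are larger and the field of view is narrower; shapes near the original edges may be partly or wholly outside the frame — a crop-and-rescale.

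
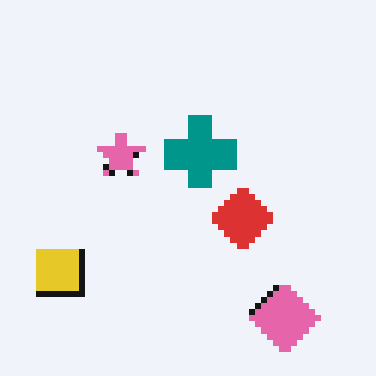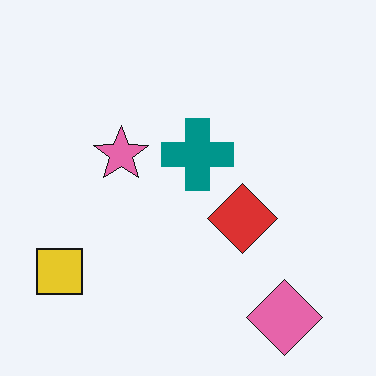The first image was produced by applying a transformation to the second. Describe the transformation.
This is the original image pixelated into visible square blocks.

Shapes are reduced to large square blocks; fine edges and outlines are lost — a downscale-then-upscale (mosaic) effect.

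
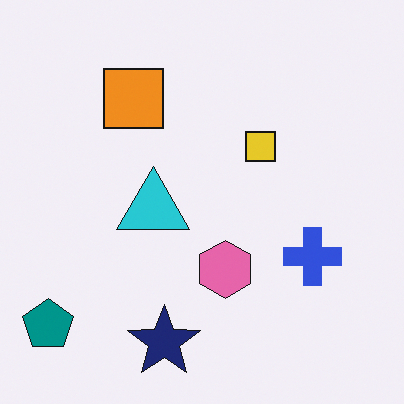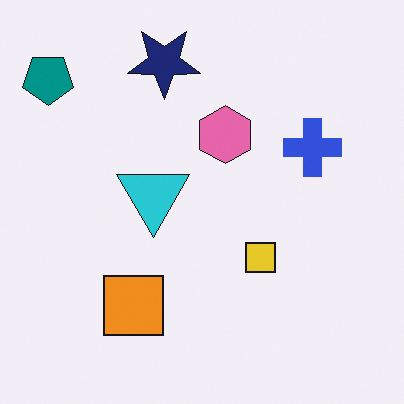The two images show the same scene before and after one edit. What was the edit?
The transformation is: flipped vertically (top ↔ bottom).

The navy star is in the bottom of the first image and the top of the second — shapes on opposite sides of the horizontal midline have swapped in a mirror flip.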